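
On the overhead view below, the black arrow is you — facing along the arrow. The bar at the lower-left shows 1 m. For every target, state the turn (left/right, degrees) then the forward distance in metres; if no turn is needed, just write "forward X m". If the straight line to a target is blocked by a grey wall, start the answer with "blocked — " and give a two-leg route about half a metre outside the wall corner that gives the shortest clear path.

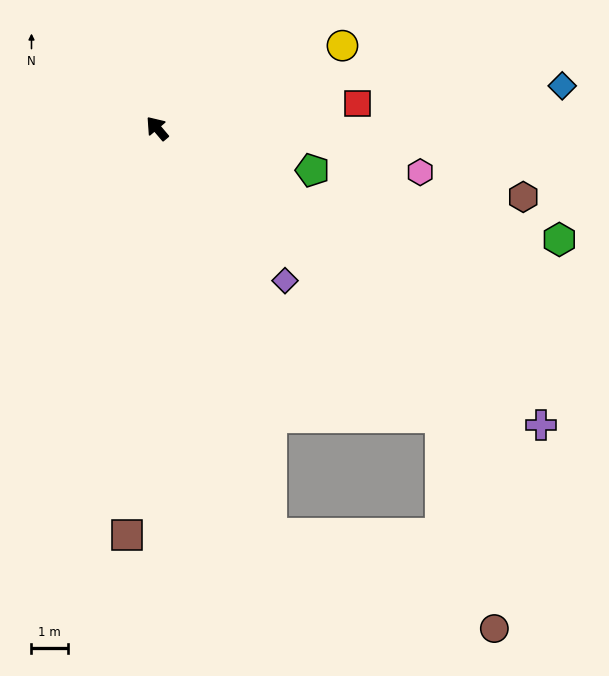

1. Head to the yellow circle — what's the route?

turn right 106°, forward 5.5 m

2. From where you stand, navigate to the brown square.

turn left 135°, forward 11.1 m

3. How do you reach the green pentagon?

turn right 145°, forward 4.4 m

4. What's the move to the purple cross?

turn right 168°, forward 13.2 m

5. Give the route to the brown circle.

blocked — turn left 156°, forward 11.5 m, then turn left 51°, forward 6.6 m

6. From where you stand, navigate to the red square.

turn right 123°, forward 5.5 m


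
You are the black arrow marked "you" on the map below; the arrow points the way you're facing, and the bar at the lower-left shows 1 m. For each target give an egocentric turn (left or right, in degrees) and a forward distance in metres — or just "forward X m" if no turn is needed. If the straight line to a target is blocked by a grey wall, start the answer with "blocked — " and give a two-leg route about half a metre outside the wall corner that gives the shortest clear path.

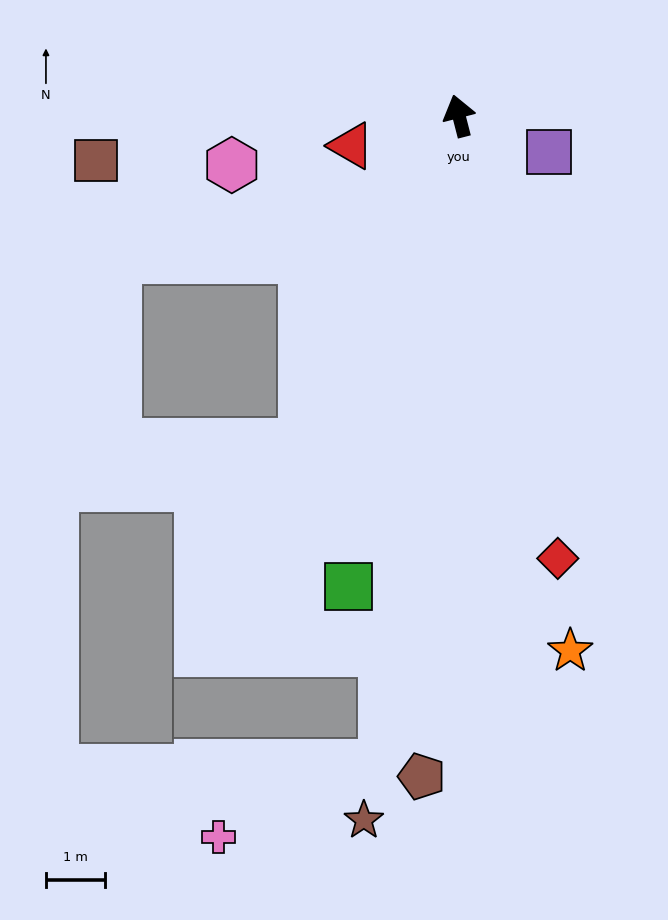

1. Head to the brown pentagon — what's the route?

turn left 162°, forward 11.1 m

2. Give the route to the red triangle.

turn left 91°, forward 1.9 m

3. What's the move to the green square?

turn left 152°, forward 8.1 m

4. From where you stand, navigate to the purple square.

turn right 126°, forward 1.6 m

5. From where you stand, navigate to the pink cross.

blocked — turn left 159°, forward 11.0 m, then turn right 60°, forward 3.0 m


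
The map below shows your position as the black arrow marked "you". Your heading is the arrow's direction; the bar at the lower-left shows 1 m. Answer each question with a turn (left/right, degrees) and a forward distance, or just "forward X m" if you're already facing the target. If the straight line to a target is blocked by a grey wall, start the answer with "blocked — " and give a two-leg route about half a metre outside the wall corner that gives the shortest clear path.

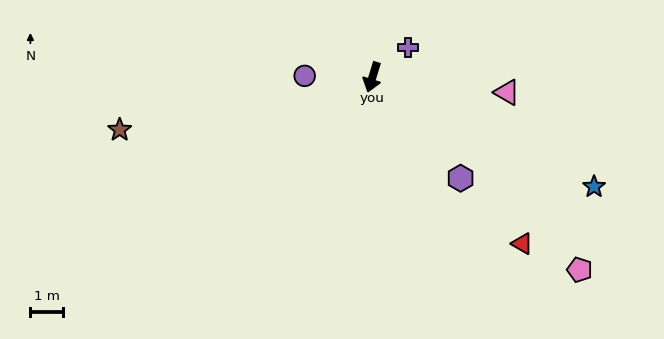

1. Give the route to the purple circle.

turn right 74°, forward 2.1 m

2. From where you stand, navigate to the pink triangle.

turn left 101°, forward 4.1 m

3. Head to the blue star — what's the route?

turn left 81°, forward 7.6 m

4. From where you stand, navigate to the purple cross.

turn left 147°, forward 1.4 m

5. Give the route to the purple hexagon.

turn left 58°, forward 4.1 m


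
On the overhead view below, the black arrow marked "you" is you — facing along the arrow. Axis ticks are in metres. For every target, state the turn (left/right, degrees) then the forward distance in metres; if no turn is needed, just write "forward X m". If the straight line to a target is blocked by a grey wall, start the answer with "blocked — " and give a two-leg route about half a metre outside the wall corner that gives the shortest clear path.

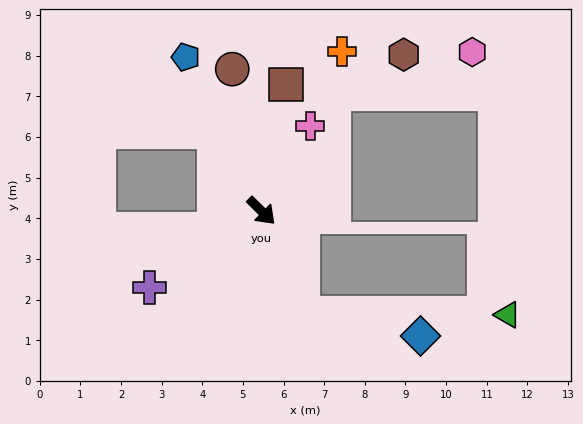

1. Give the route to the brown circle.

turn left 146°, forward 3.6 m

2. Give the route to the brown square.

turn left 124°, forward 3.2 m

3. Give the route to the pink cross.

turn left 105°, forward 2.4 m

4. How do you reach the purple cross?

turn right 101°, forward 3.3 m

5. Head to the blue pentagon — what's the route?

turn left 161°, forward 4.2 m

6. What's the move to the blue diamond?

blocked — turn right 24°, forward 2.7 m, then turn left 58°, forward 3.0 m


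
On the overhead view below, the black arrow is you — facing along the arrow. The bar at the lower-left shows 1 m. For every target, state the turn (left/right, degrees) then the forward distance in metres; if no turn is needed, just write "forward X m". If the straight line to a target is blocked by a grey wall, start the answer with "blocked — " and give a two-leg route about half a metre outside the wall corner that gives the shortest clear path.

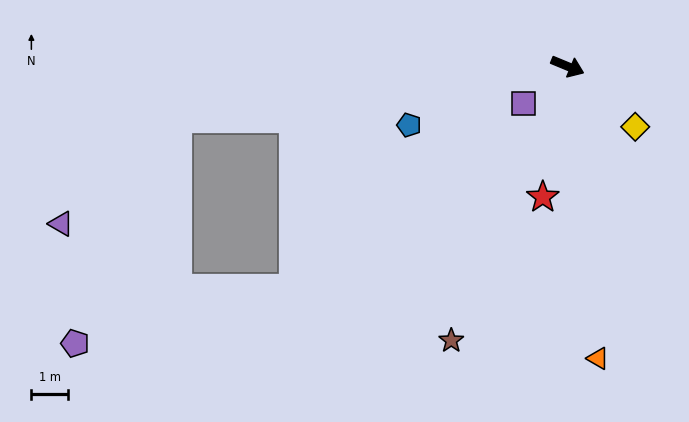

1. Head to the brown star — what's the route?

turn right 91°, forward 8.1 m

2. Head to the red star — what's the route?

turn right 78°, forward 3.6 m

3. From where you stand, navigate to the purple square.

turn right 117°, forward 1.6 m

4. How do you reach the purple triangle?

blocked — turn right 150°, forward 10.7 m, then turn left 35°, forward 4.3 m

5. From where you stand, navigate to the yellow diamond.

turn right 19°, forward 2.5 m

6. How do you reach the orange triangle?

turn right 62°, forward 8.0 m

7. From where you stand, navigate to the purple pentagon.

blocked — turn right 150°, forward 10.7 m, then turn left 58°, forward 6.7 m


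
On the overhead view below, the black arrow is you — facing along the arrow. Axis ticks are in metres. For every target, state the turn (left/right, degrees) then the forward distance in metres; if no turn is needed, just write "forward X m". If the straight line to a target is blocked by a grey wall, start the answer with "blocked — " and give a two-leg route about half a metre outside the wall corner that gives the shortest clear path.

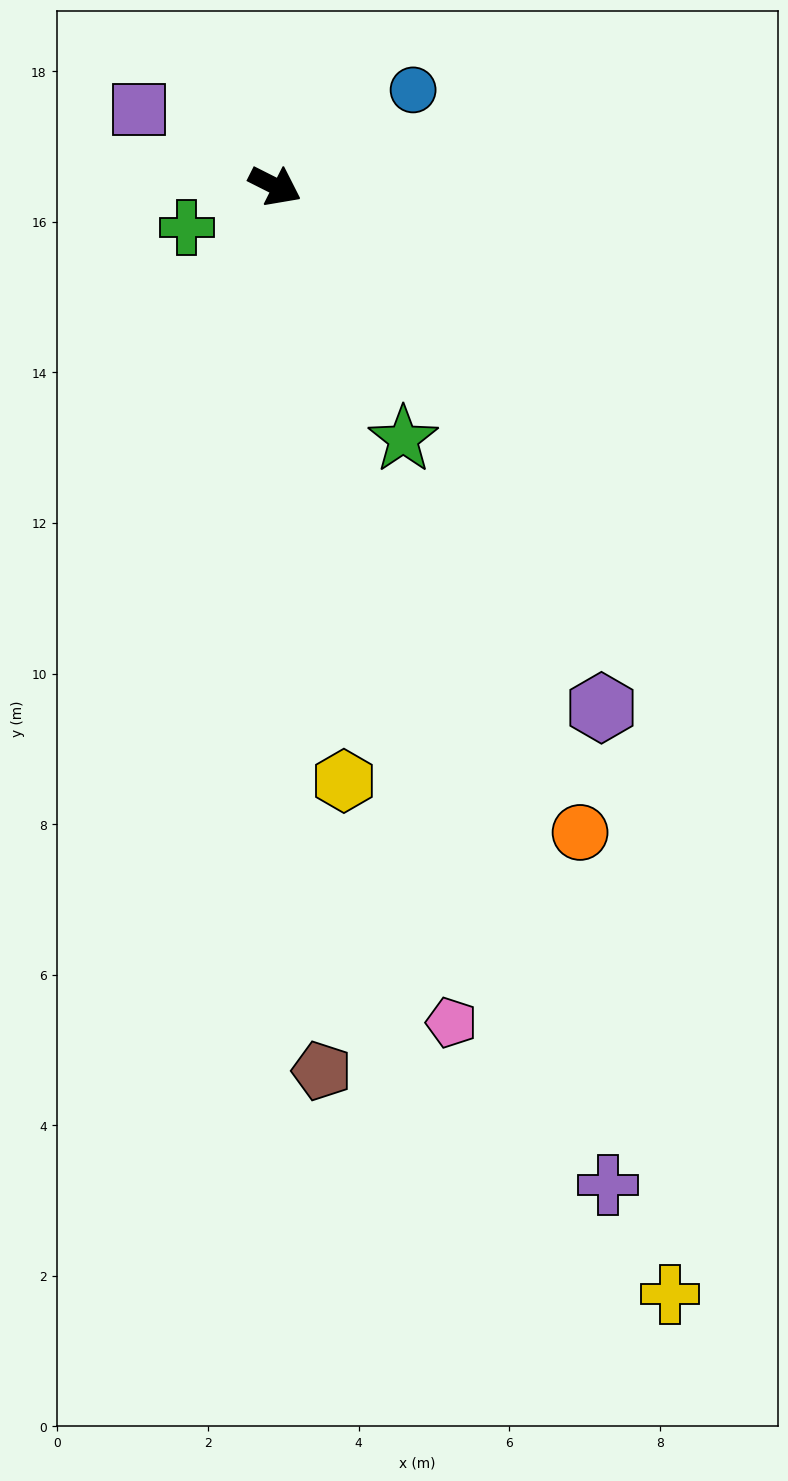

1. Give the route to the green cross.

turn right 128°, forward 1.3 m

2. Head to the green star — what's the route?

turn right 36°, forward 3.8 m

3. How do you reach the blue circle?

turn left 62°, forward 2.2 m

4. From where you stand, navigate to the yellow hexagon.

turn right 57°, forward 8.0 m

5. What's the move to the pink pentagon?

turn right 51°, forward 11.4 m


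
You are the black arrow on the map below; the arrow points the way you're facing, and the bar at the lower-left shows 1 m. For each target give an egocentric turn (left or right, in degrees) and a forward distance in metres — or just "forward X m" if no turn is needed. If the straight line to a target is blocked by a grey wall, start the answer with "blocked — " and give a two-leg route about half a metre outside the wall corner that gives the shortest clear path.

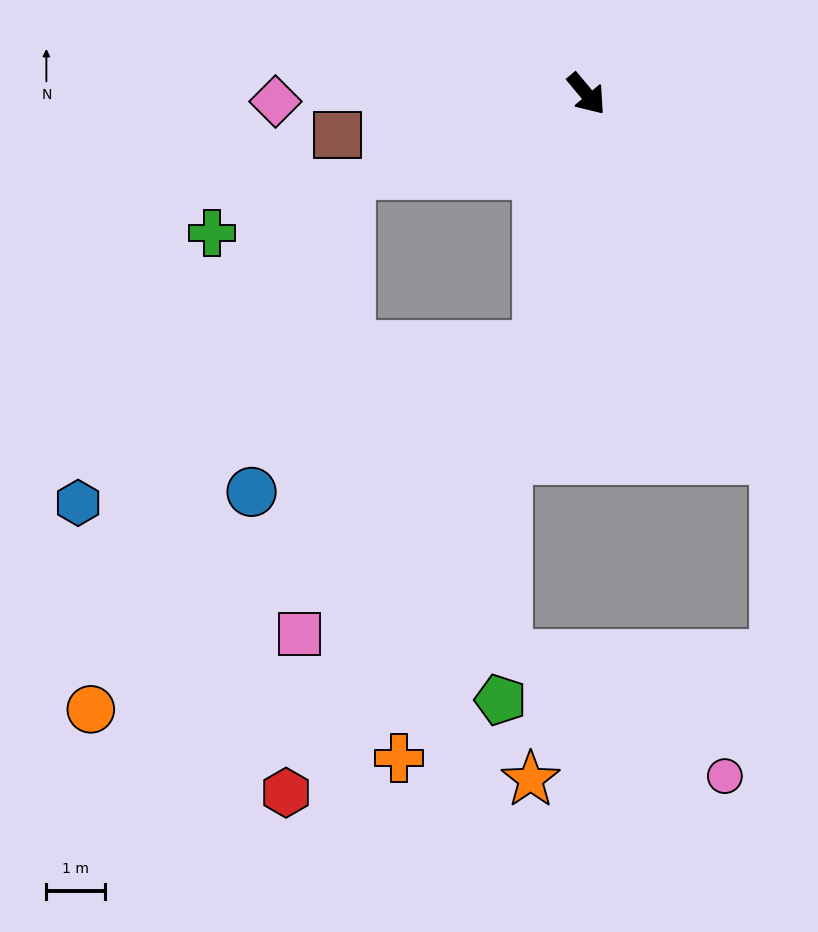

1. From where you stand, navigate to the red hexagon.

blocked — turn right 51°, forward 4.4 m, then turn right 18°, forward 8.7 m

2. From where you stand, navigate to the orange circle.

blocked — turn right 51°, forward 4.4 m, then turn right 40°, forward 9.8 m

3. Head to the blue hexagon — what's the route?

blocked — turn right 51°, forward 4.4 m, then turn right 60°, forward 8.3 m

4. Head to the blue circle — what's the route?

blocked — turn right 51°, forward 4.4 m, then turn right 52°, forward 5.5 m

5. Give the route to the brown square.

turn right 120°, forward 4.3 m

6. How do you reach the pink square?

blocked — turn right 51°, forward 4.4 m, then turn right 28°, forward 6.4 m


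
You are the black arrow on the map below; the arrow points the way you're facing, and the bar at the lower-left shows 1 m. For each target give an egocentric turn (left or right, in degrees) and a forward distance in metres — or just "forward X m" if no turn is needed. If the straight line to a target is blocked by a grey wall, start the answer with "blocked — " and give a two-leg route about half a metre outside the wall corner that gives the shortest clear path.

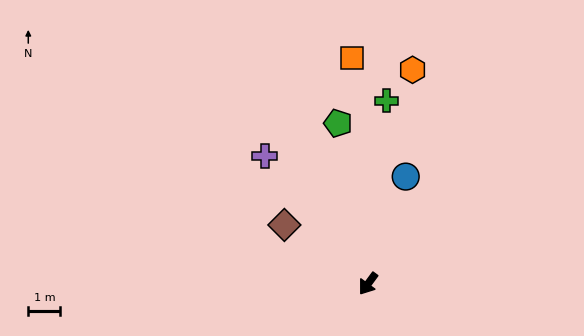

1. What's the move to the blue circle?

turn right 163°, forward 3.5 m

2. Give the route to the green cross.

turn right 149°, forward 5.7 m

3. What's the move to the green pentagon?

turn right 133°, forward 5.1 m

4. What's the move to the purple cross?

turn right 105°, forward 5.1 m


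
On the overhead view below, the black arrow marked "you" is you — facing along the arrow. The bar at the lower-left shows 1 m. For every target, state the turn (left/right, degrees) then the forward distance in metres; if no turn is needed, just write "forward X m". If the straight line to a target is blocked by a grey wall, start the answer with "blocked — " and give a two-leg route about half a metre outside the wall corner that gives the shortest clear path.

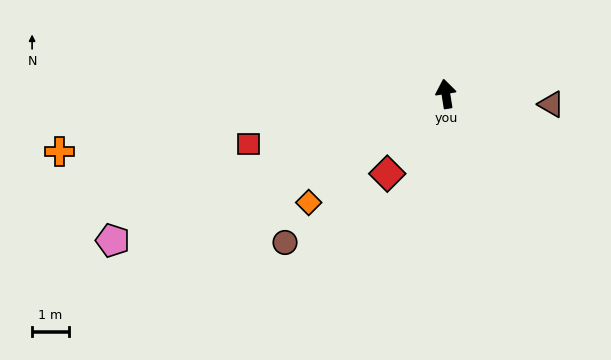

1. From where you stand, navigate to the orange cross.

turn left 90°, forward 10.7 m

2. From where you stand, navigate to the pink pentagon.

turn left 105°, forward 9.9 m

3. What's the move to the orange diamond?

turn left 120°, forward 4.8 m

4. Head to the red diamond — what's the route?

turn left 135°, forward 2.7 m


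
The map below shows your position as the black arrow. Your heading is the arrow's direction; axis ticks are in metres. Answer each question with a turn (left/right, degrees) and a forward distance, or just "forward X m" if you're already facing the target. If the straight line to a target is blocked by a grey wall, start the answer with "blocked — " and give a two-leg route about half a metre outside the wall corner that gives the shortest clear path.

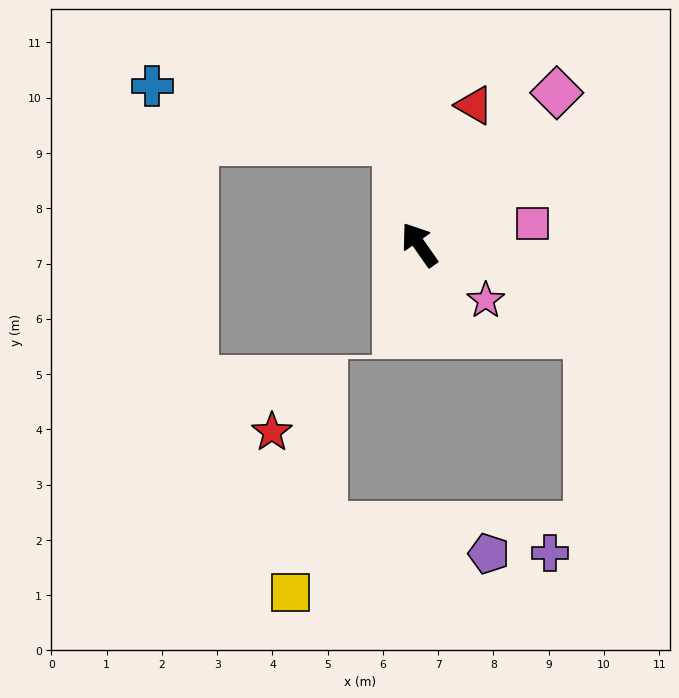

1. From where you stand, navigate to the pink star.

turn right 165°, forward 1.6 m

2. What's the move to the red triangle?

turn right 57°, forward 2.7 m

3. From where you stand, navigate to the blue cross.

blocked — turn right 22°, forward 1.9 m, then turn left 64°, forward 4.5 m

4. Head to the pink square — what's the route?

turn right 114°, forward 2.1 m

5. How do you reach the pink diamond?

turn right 77°, forward 3.7 m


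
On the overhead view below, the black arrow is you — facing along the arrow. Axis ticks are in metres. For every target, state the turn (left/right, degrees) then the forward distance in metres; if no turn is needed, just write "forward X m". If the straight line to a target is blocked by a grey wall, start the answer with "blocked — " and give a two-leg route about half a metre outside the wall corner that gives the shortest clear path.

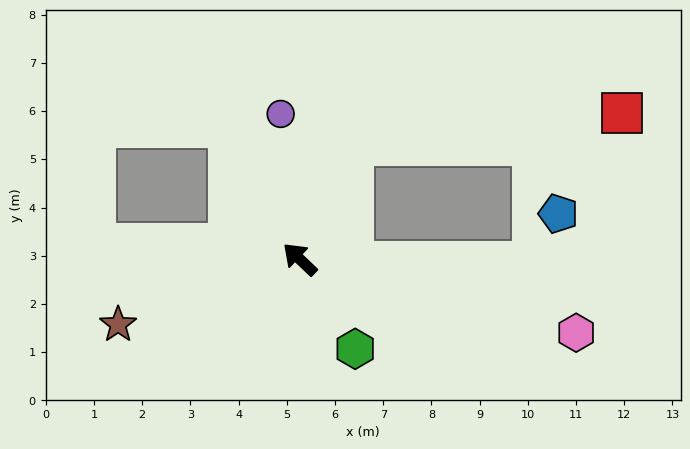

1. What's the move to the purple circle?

turn right 39°, forward 3.0 m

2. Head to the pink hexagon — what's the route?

turn right 151°, forward 5.9 m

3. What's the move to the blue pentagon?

blocked — turn right 137°, forward 4.8 m, then turn left 63°, forward 1.1 m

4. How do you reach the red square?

blocked — turn right 72°, forward 2.6 m, then turn right 57°, forward 5.6 m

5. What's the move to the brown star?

turn left 63°, forward 4.0 m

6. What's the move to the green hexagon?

turn left 165°, forward 2.2 m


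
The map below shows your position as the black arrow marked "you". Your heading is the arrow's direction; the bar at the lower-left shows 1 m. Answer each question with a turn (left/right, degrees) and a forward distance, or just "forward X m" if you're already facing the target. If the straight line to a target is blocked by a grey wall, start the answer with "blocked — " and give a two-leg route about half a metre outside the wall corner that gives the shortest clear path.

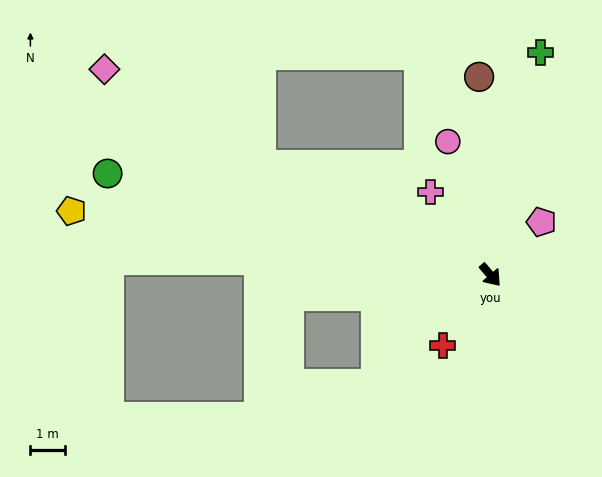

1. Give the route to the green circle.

turn right 145°, forward 11.3 m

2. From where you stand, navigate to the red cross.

turn right 75°, forward 2.4 m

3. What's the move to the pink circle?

turn left 157°, forward 4.0 m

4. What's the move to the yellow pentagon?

turn right 139°, forward 12.1 m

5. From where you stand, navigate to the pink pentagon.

turn left 95°, forward 2.1 m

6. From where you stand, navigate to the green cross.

turn left 127°, forward 6.5 m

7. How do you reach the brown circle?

turn left 143°, forward 5.7 m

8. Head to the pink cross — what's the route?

turn left 175°, forward 2.9 m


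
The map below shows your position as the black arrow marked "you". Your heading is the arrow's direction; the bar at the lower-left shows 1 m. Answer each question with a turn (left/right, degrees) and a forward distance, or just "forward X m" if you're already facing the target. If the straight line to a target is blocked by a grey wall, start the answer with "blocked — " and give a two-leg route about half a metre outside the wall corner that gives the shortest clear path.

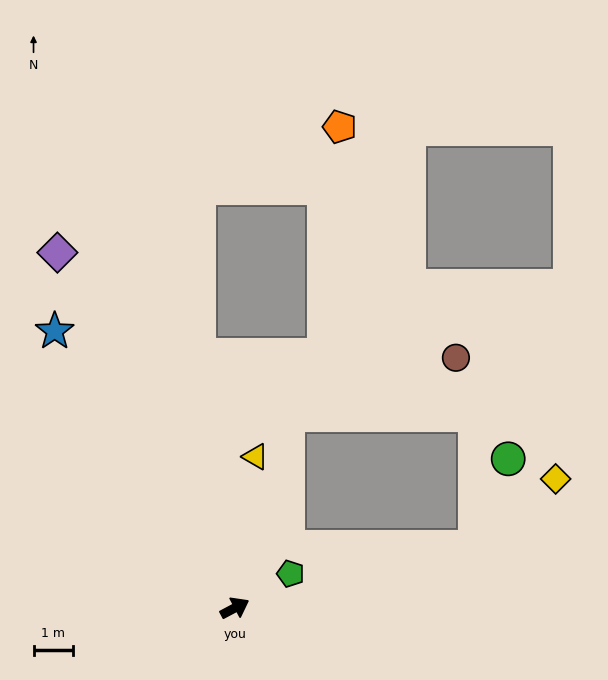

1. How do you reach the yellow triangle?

turn left 54°, forward 3.9 m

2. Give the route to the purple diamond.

turn left 89°, forward 10.1 m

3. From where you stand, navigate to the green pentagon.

turn left 4°, forward 1.7 m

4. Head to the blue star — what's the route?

turn left 95°, forward 8.4 m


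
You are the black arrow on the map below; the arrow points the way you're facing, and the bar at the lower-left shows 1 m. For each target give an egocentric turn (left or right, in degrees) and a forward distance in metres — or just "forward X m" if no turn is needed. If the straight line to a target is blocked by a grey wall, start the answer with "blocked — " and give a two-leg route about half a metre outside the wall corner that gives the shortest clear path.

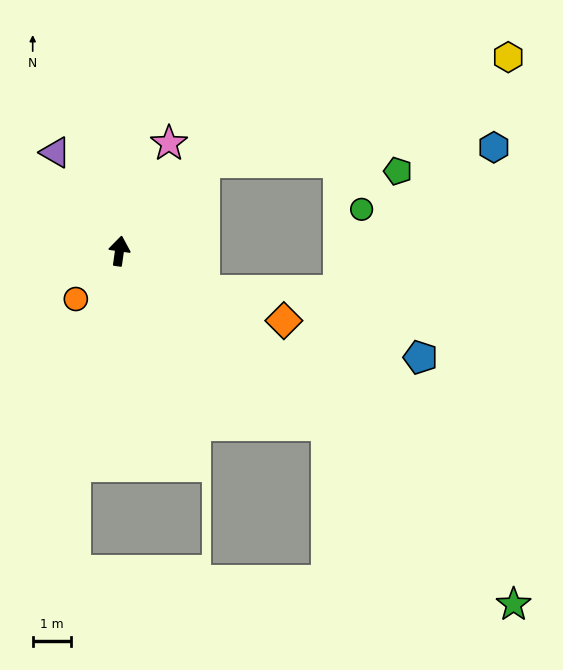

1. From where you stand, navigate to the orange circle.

turn left 146°, forward 1.7 m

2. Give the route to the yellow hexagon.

blocked — turn right 35°, forward 3.2 m, then turn right 28°, forward 8.4 m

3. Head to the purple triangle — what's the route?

turn left 41°, forward 3.1 m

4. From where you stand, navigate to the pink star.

turn right 17°, forward 3.1 m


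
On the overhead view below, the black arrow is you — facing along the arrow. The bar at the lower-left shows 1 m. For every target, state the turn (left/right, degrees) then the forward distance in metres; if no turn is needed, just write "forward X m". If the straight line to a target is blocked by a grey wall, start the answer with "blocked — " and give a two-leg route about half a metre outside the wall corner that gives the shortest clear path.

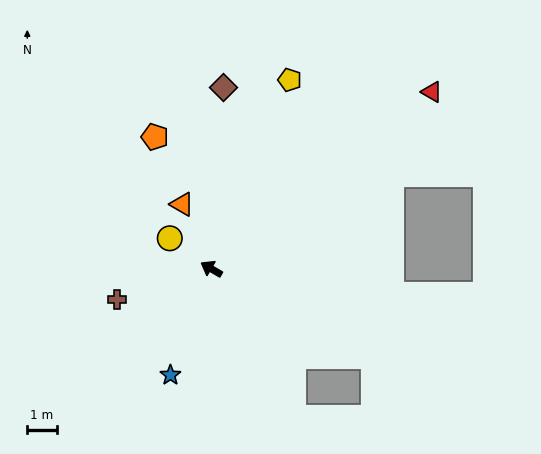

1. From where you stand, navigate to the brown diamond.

turn right 64°, forward 6.2 m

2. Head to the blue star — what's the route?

turn left 99°, forward 3.9 m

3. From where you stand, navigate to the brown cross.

turn left 48°, forward 3.4 m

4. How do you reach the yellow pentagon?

turn right 82°, forward 6.9 m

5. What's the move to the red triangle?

turn right 111°, forward 9.6 m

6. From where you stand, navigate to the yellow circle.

turn right 6°, forward 1.7 m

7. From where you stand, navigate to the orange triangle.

turn right 35°, forward 2.4 m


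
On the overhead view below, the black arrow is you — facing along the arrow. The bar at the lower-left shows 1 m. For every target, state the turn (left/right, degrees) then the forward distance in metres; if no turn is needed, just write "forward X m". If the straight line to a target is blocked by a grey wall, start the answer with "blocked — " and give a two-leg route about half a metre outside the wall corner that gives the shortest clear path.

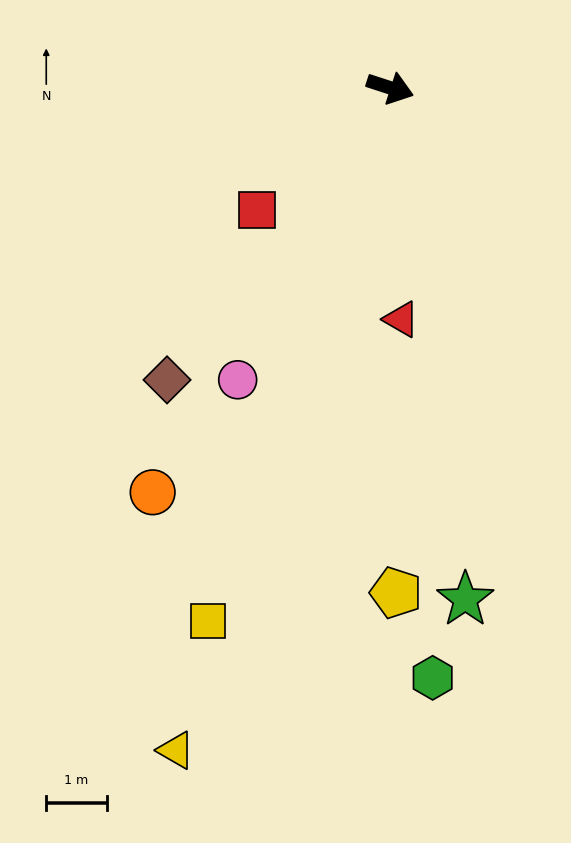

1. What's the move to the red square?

turn right 119°, forward 3.0 m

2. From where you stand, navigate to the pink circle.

turn right 100°, forward 5.5 m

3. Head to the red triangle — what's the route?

turn right 69°, forward 3.8 m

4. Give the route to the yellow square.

turn right 91°, forward 9.4 m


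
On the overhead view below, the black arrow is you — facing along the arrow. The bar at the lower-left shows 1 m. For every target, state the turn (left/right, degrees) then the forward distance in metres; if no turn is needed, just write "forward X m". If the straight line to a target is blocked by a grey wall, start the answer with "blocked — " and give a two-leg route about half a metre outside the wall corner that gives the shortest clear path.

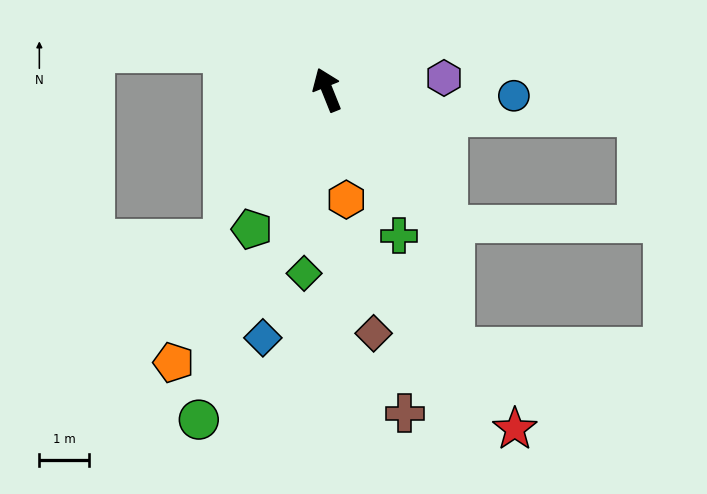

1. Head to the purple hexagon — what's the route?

turn right 106°, forward 2.4 m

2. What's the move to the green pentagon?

turn left 130°, forward 3.2 m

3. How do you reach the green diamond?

turn left 151°, forward 3.7 m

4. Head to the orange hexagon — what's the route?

turn left 168°, forward 2.2 m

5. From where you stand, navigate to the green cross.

turn right 176°, forward 3.3 m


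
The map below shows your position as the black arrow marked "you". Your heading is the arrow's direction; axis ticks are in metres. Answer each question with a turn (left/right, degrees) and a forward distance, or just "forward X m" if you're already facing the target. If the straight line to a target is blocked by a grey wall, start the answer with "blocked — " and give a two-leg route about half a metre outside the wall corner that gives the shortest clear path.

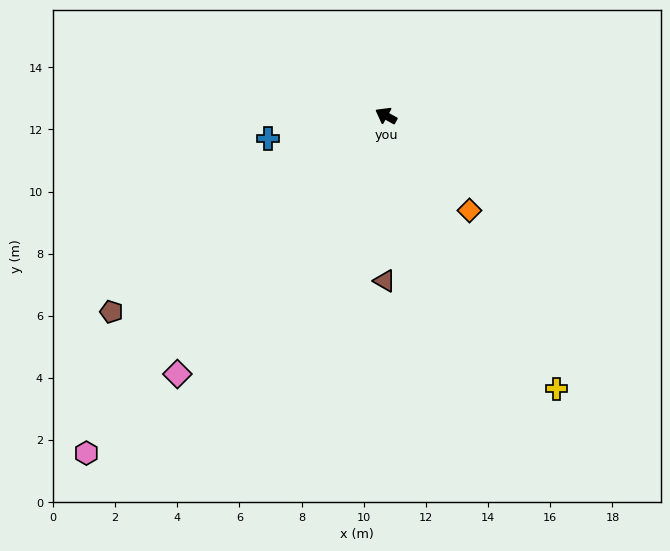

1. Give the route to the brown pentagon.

turn left 65°, forward 10.9 m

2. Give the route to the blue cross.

turn left 40°, forward 3.9 m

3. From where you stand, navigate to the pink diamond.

turn left 80°, forward 10.7 m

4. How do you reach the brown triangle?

turn left 119°, forward 5.3 m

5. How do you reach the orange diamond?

turn left 160°, forward 4.1 m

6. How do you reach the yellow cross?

turn left 151°, forward 10.4 m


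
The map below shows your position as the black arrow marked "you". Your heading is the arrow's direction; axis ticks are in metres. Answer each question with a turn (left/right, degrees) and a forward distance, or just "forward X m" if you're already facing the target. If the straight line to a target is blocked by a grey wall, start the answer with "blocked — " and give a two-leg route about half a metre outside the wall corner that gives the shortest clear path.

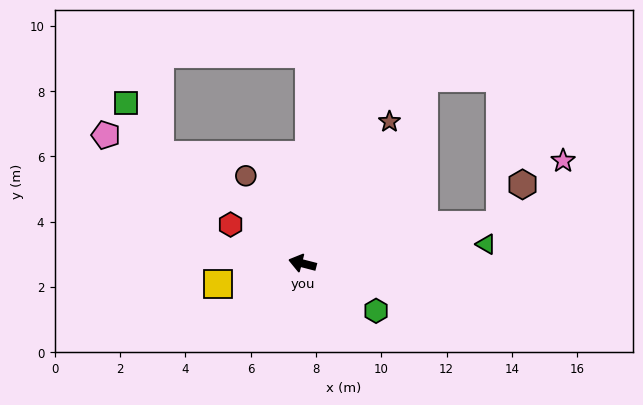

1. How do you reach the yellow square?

turn left 28°, forward 2.7 m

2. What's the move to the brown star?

turn right 107°, forward 5.1 m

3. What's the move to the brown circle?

turn right 43°, forward 3.2 m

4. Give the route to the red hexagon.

turn right 14°, forward 2.5 m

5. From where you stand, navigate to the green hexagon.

turn left 162°, forward 2.7 m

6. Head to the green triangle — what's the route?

turn right 160°, forward 5.7 m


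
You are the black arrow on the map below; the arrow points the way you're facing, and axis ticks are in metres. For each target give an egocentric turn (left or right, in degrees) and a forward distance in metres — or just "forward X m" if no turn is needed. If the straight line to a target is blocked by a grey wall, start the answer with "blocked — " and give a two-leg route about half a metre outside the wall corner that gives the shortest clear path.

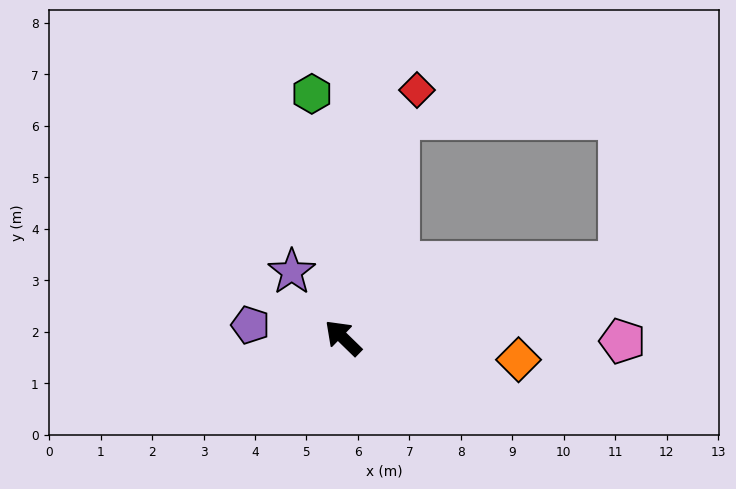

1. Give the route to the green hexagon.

turn right 38°, forward 4.8 m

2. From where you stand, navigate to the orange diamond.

turn right 143°, forward 3.4 m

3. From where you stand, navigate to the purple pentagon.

turn left 36°, forward 1.8 m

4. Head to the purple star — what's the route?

turn right 8°, forward 1.6 m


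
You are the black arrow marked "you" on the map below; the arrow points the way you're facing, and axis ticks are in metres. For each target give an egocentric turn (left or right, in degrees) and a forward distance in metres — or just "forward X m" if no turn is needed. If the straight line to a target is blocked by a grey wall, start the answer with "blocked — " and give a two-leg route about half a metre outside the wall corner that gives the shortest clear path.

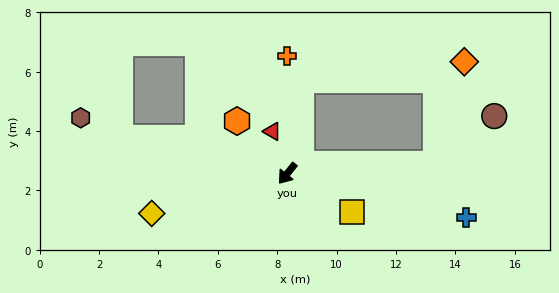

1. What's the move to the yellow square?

turn left 98°, forward 2.5 m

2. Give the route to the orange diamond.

blocked — turn left 133°, forward 5.0 m, then turn left 70°, forward 3.5 m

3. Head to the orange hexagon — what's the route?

turn right 97°, forward 2.4 m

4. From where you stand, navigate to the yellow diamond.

turn right 35°, forward 4.8 m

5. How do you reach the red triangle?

turn right 121°, forward 1.5 m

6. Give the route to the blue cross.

turn left 115°, forward 6.2 m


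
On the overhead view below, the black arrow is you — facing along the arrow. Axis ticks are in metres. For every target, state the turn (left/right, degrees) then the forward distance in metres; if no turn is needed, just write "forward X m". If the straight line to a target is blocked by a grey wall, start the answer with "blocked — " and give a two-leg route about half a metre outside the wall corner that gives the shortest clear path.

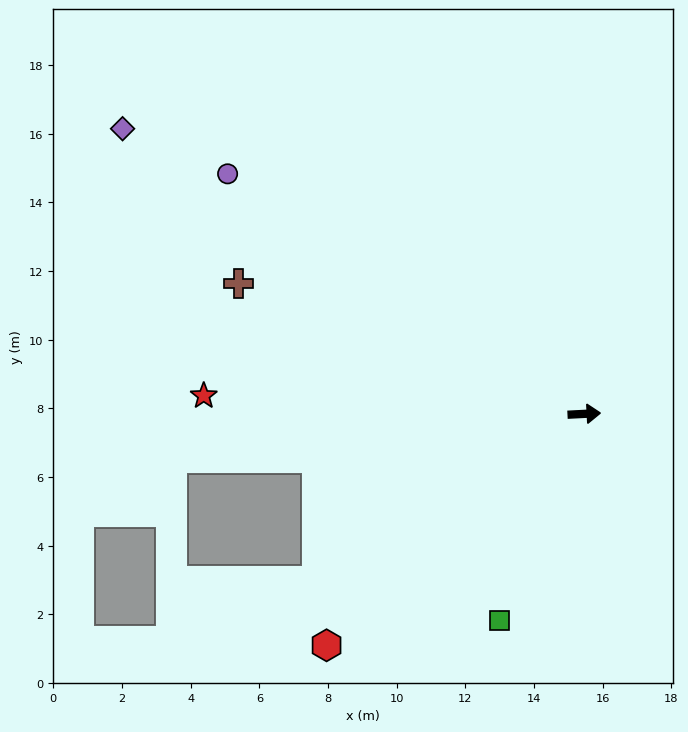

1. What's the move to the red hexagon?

turn right 141°, forward 10.1 m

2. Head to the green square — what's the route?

turn right 115°, forward 6.5 m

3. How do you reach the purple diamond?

turn left 145°, forward 15.8 m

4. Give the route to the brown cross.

turn left 156°, forward 10.8 m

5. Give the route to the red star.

turn left 174°, forward 11.1 m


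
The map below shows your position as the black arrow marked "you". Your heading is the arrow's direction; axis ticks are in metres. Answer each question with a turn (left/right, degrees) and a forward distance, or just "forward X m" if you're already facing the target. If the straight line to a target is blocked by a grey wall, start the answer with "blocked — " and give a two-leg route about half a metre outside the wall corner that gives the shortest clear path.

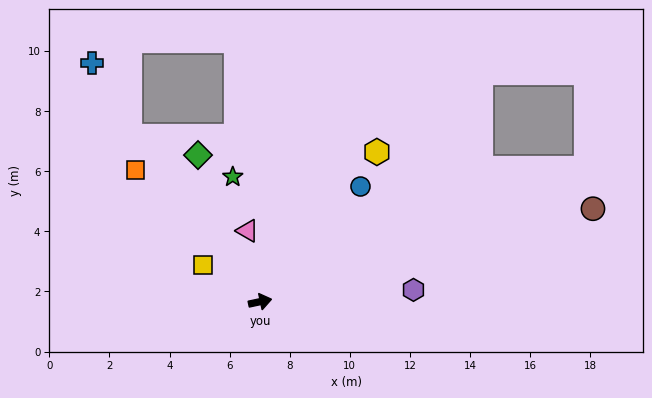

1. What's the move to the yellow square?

turn left 135°, forward 2.3 m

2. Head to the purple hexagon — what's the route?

turn right 8°, forward 5.1 m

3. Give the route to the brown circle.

turn left 3°, forward 11.5 m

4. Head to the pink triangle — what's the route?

turn left 88°, forward 2.4 m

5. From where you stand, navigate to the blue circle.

turn left 37°, forward 5.1 m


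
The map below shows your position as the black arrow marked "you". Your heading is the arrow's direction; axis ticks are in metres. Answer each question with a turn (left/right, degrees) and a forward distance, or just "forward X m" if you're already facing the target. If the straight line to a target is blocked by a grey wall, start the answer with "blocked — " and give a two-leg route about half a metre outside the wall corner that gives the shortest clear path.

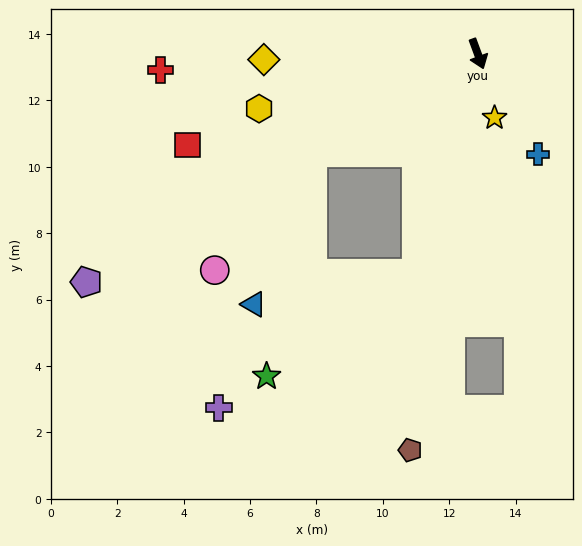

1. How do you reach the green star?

blocked — turn right 36°, forward 6.9 m, then turn right 39°, forward 5.5 m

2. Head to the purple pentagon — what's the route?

turn right 80°, forward 13.6 m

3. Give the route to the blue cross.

turn left 11°, forward 3.5 m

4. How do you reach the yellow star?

turn right 6°, forward 2.0 m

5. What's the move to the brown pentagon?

turn right 30°, forward 12.1 m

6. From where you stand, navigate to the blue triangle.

blocked — turn right 79°, forward 5.8 m, then turn left 37°, forward 4.9 m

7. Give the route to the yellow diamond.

turn right 109°, forward 6.4 m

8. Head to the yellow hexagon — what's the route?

turn right 96°, forward 6.8 m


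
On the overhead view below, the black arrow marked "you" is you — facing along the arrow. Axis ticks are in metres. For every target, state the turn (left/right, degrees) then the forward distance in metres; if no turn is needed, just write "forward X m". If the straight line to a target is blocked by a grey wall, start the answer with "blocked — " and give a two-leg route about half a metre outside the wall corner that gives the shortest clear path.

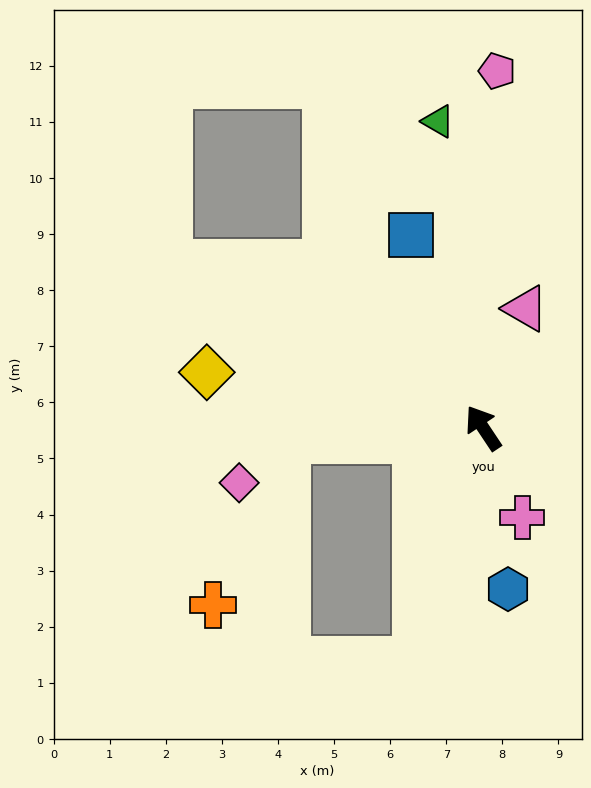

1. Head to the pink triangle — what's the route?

turn right 53°, forward 2.3 m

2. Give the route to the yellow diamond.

turn left 45°, forward 5.0 m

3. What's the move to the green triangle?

turn right 25°, forward 5.5 m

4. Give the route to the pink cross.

turn left 170°, forward 1.7 m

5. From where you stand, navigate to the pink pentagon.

turn right 36°, forward 6.4 m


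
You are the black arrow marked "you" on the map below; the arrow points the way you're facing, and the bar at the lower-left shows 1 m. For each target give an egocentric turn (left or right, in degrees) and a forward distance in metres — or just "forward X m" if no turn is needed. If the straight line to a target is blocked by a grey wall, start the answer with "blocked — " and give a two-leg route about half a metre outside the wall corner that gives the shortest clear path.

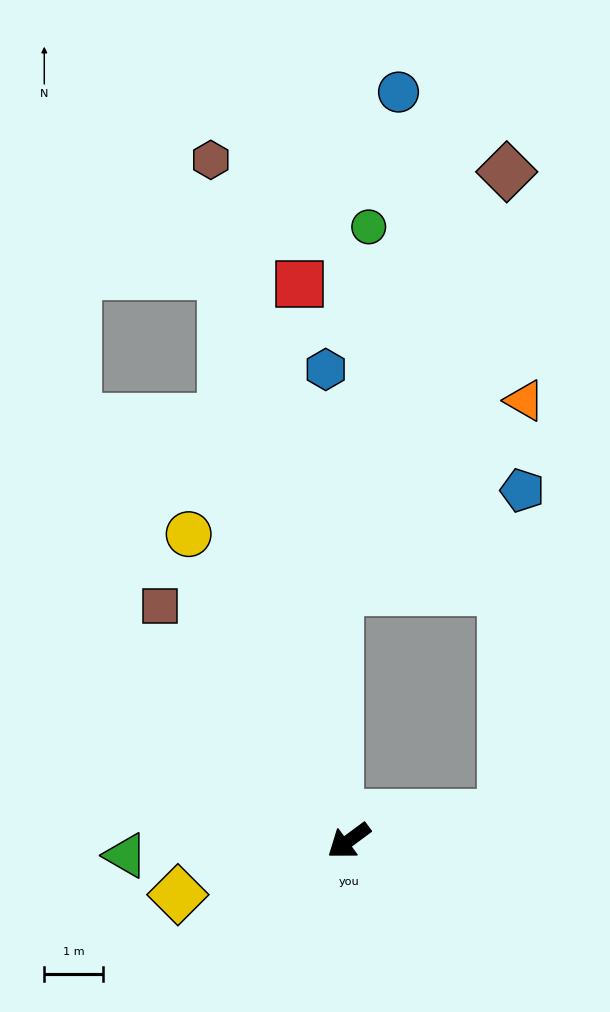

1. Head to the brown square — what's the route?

turn right 88°, forward 5.1 m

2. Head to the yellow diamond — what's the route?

turn right 19°, forward 3.1 m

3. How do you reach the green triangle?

turn right 33°, forward 3.8 m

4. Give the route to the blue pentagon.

blocked — turn left 153°, forward 2.7 m, then turn left 77°, forward 5.5 m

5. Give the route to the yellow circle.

turn right 99°, forward 5.9 m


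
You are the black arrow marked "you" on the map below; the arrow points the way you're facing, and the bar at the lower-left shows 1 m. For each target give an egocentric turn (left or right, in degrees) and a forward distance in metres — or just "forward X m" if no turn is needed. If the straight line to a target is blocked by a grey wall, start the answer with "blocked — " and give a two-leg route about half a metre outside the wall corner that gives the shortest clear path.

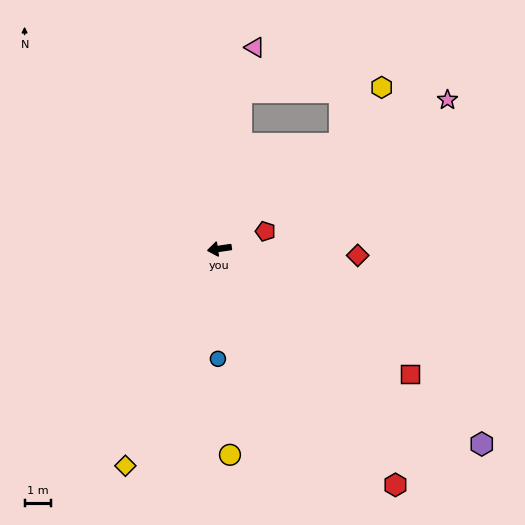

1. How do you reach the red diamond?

turn left 169°, forward 5.3 m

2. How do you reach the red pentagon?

turn right 168°, forward 1.9 m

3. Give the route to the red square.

turn left 138°, forward 8.8 m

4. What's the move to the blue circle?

turn left 81°, forward 4.2 m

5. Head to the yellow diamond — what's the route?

turn left 58°, forward 9.1 m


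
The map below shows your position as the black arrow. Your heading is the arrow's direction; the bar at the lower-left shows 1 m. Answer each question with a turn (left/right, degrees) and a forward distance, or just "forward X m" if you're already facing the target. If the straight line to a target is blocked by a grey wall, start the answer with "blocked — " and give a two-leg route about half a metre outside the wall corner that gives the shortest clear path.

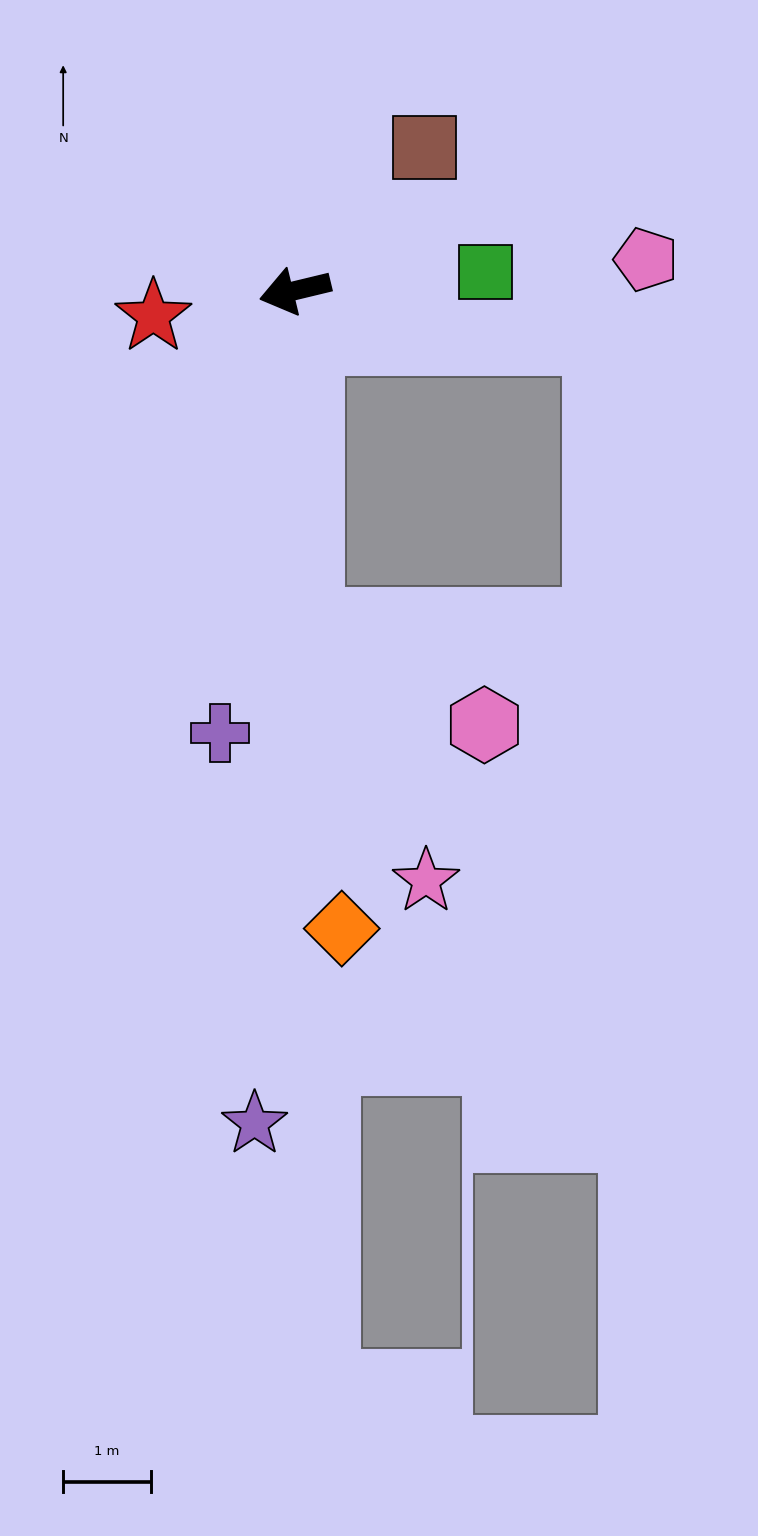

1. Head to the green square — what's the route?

turn left 172°, forward 2.2 m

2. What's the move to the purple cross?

turn left 67°, forward 5.1 m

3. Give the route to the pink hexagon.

blocked — turn left 78°, forward 3.8 m, then turn left 59°, forward 2.3 m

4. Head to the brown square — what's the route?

turn right 146°, forward 2.2 m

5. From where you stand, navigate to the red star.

turn right 3°, forward 1.6 m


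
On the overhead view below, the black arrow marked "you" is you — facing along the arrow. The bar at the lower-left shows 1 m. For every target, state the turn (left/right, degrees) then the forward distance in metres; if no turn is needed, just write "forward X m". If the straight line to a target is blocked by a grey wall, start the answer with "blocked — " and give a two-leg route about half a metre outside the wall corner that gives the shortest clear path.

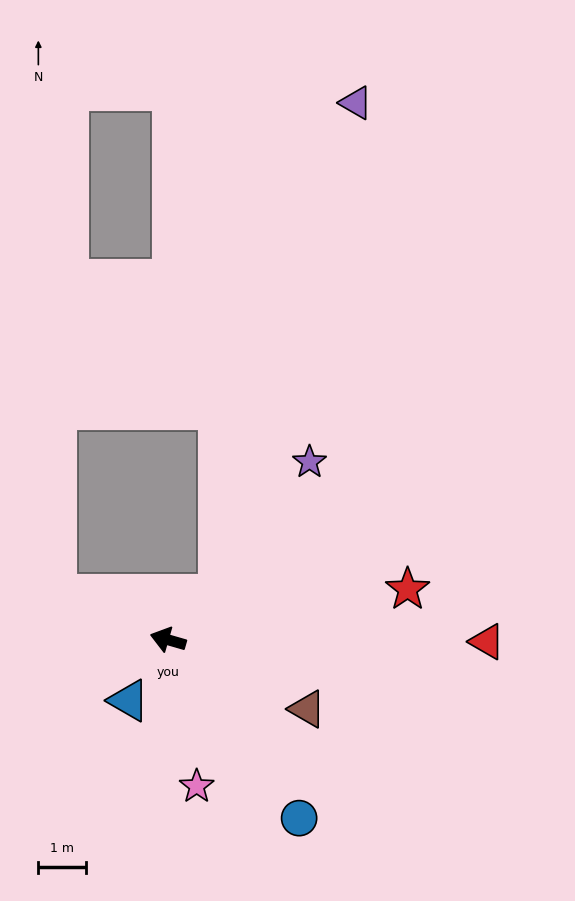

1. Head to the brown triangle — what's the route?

turn left 170°, forward 3.3 m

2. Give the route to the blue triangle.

turn left 73°, forward 1.5 m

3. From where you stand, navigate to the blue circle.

turn left 142°, forward 4.7 m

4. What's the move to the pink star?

turn left 117°, forward 3.2 m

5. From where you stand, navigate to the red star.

turn right 152°, forward 5.2 m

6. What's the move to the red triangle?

turn right 164°, forward 6.7 m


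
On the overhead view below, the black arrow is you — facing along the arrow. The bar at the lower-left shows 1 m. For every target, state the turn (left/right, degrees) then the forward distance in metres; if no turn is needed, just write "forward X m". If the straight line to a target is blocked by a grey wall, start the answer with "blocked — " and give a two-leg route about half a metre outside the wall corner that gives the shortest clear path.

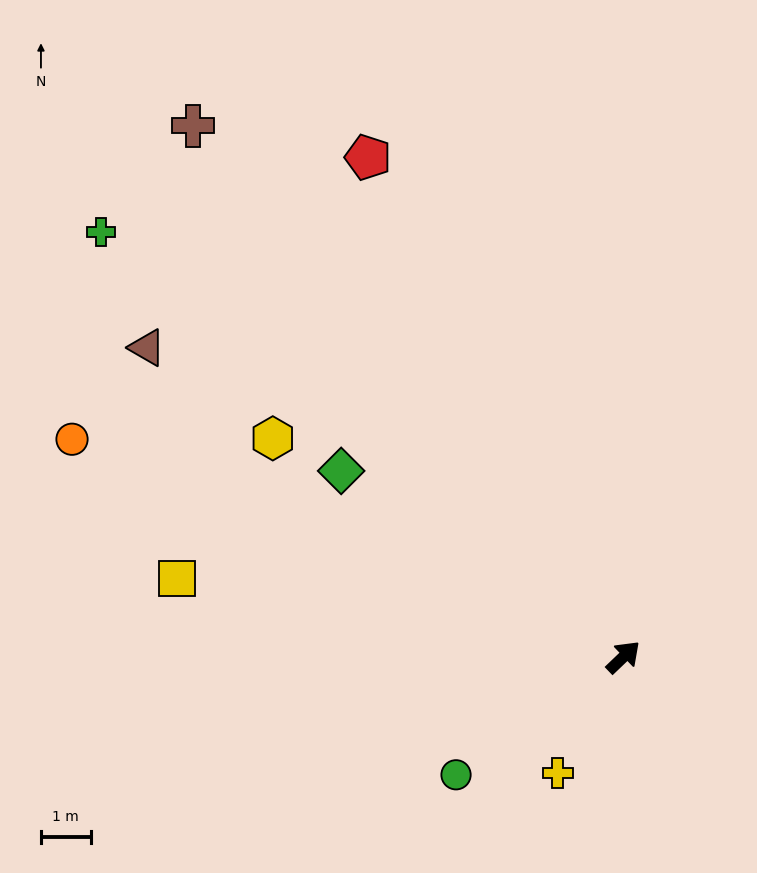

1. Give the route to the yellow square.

turn left 126°, forward 9.1 m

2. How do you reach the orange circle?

turn left 115°, forward 11.9 m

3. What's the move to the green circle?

turn left 171°, forward 4.1 m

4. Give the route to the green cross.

turn left 97°, forward 13.5 m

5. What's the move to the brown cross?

turn left 85°, forward 13.7 m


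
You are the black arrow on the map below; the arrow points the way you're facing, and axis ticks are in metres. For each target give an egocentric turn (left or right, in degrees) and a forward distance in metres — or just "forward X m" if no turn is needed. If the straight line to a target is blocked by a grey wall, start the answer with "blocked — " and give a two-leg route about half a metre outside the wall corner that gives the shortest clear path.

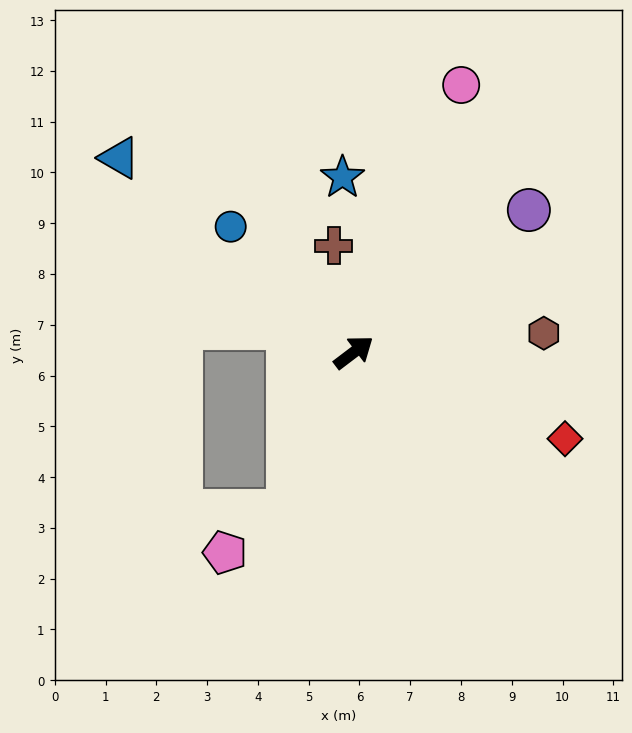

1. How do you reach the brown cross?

turn left 63°, forward 2.1 m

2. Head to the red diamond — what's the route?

turn right 59°, forward 4.5 m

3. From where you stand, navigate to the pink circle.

turn left 31°, forward 5.7 m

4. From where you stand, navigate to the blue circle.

turn left 97°, forward 3.5 m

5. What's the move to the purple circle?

forward 4.4 m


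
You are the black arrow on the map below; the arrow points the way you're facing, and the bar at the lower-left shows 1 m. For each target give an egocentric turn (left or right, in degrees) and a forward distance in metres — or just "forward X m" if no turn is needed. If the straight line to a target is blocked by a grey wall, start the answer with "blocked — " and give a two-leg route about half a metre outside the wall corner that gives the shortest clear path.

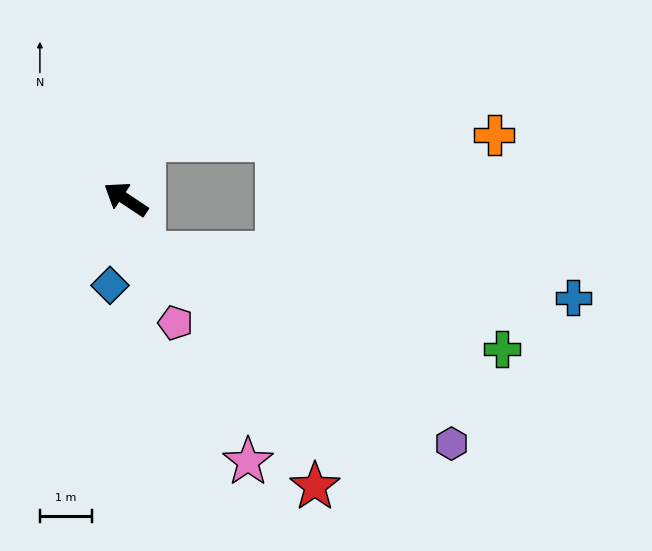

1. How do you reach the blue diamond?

turn left 113°, forward 1.7 m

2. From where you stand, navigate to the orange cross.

blocked — turn right 73°, forward 1.2 m, then turn right 73°, forward 6.8 m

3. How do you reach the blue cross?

blocked — turn left 142°, forward 1.1 m, then turn left 66°, forward 8.4 m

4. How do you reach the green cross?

blocked — turn left 142°, forward 1.1 m, then turn left 57°, forward 7.2 m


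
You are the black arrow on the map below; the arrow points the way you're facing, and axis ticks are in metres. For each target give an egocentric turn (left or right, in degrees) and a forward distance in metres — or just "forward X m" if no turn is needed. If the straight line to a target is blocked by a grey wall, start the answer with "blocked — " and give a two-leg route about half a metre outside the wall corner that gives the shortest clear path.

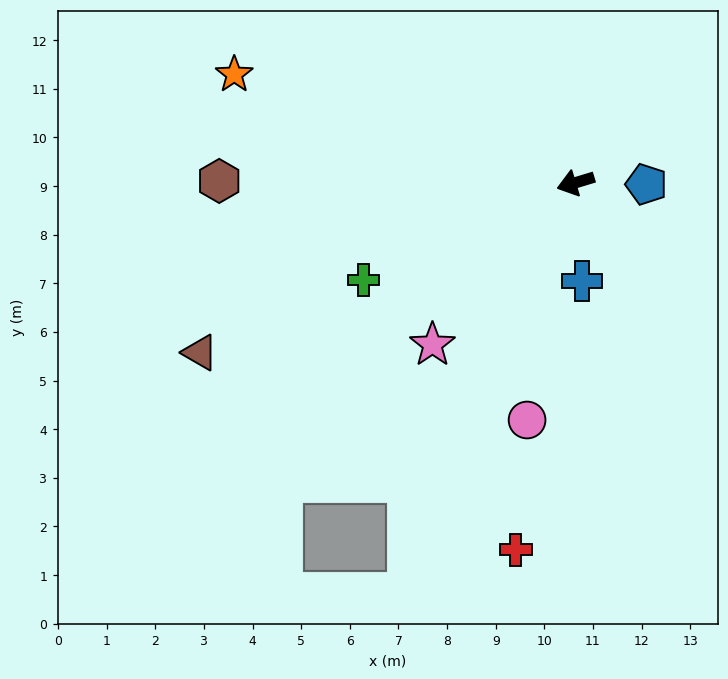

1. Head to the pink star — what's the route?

turn left 32°, forward 4.4 m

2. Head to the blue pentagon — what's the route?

turn left 162°, forward 1.5 m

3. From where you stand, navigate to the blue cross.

turn left 77°, forward 2.0 m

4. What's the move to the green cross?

turn left 8°, forward 4.8 m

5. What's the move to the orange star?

turn right 34°, forward 7.4 m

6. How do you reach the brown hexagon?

turn right 17°, forward 7.3 m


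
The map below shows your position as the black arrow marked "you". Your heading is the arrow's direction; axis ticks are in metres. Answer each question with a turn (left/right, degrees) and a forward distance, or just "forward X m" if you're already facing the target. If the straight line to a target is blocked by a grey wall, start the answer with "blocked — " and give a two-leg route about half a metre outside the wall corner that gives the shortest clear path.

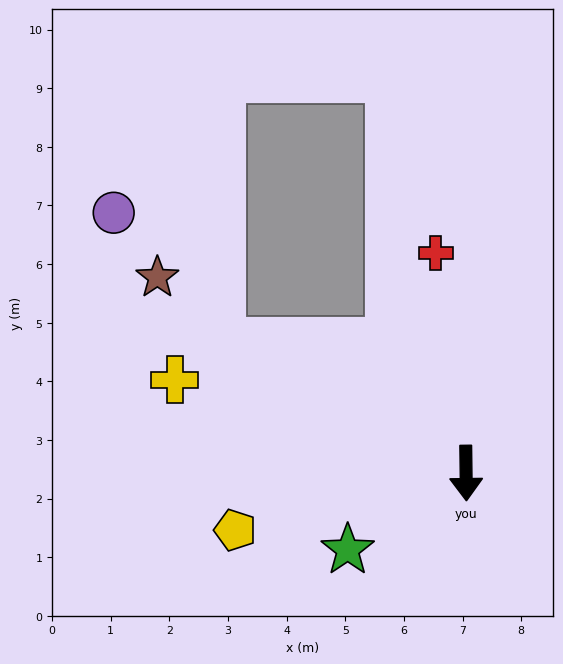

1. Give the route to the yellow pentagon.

turn right 77°, forward 4.1 m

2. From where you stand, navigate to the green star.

turn right 58°, forward 2.4 m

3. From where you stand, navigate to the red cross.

turn right 173°, forward 3.8 m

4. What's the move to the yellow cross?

turn right 109°, forward 5.2 m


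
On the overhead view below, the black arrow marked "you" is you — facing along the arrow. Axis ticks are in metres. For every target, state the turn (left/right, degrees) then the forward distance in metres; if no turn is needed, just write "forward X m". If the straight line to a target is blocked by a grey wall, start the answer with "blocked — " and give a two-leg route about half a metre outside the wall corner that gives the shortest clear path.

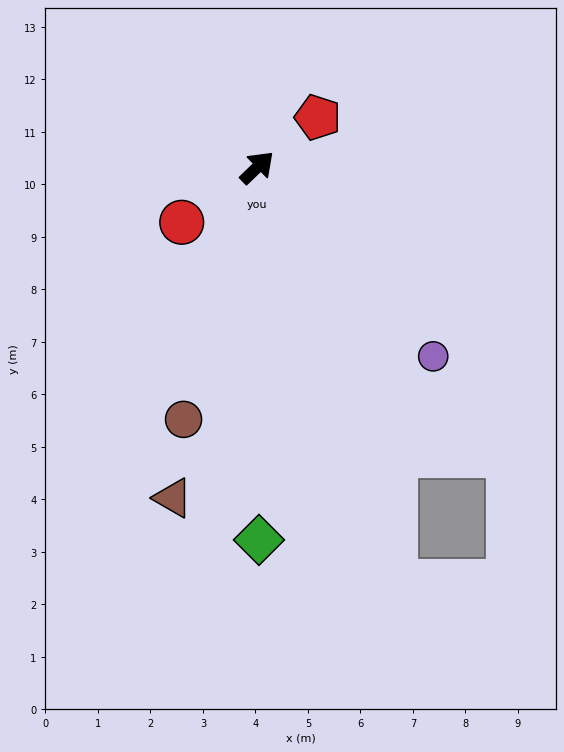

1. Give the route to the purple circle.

turn right 91°, forward 4.9 m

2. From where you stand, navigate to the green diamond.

turn right 134°, forward 7.1 m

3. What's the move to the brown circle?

turn right 150°, forward 5.0 m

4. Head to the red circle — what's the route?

turn left 172°, forward 1.8 m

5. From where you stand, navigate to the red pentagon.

turn right 4°, forward 1.5 m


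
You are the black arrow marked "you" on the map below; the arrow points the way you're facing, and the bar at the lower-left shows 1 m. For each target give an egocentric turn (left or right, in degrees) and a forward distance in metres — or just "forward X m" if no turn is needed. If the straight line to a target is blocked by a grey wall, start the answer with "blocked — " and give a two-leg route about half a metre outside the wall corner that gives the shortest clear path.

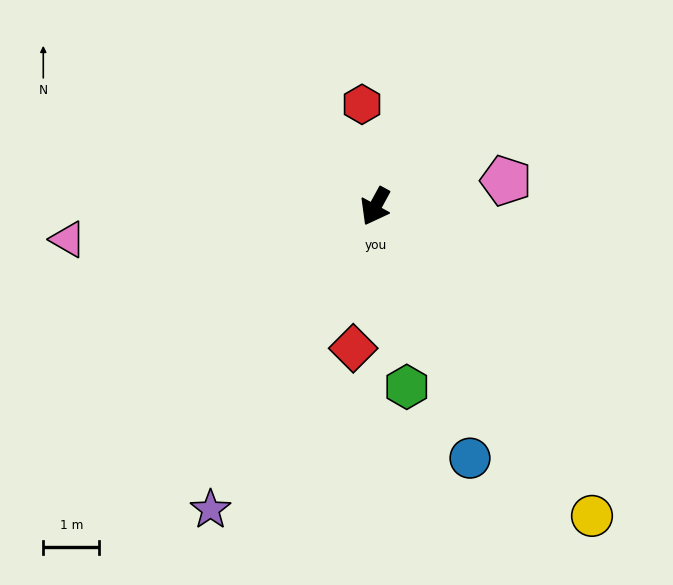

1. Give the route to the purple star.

forward 6.2 m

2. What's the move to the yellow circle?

turn left 64°, forward 6.8 m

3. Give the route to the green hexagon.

turn left 39°, forward 3.3 m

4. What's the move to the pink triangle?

turn right 55°, forward 5.5 m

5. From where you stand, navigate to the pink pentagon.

turn left 130°, forward 2.4 m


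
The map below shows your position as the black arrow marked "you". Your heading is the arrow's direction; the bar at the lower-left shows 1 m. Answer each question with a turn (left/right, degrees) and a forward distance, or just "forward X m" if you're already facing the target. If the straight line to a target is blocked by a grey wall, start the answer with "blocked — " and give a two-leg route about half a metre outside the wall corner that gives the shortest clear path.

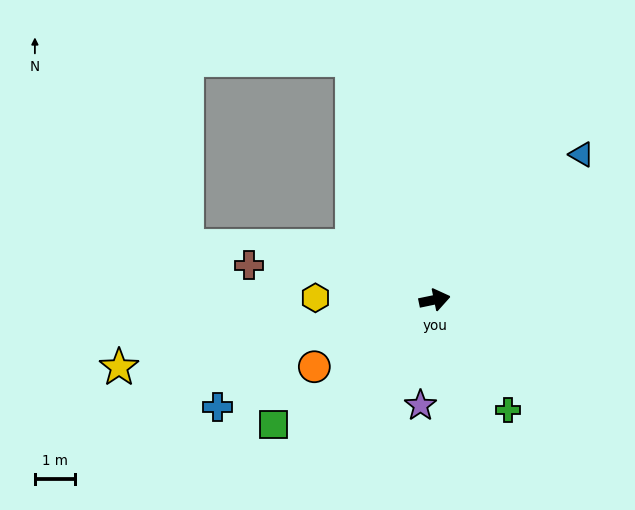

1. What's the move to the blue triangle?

turn left 33°, forward 5.2 m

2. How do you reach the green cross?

turn right 68°, forward 3.3 m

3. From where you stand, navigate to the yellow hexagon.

turn left 167°, forward 3.0 m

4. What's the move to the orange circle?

turn right 163°, forward 3.4 m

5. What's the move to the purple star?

turn right 109°, forward 2.7 m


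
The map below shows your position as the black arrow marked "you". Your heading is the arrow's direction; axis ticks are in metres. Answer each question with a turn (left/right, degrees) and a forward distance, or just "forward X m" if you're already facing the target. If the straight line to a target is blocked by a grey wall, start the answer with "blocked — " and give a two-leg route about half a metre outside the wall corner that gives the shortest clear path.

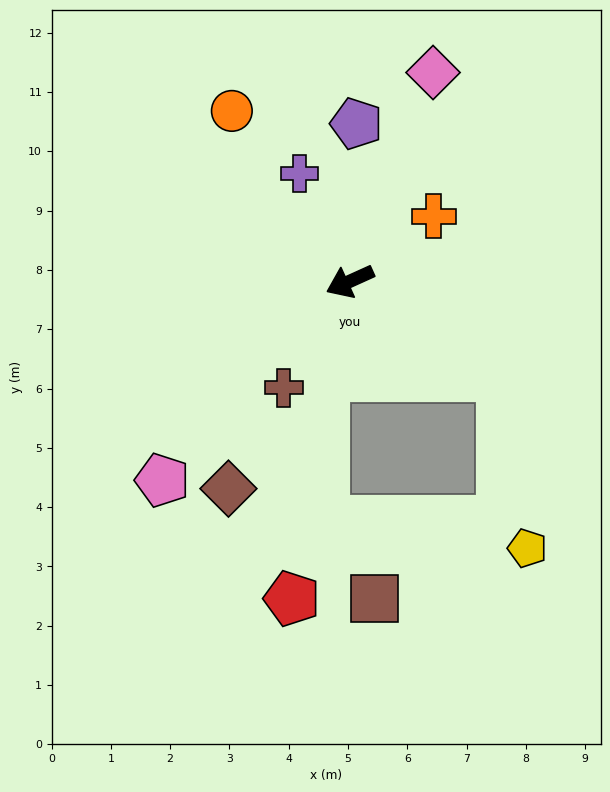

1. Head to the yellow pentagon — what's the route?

blocked — turn left 124°, forward 3.0 m, then turn right 50°, forward 2.9 m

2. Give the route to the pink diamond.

turn right 136°, forward 3.8 m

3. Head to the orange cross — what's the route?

turn right 167°, forward 1.8 m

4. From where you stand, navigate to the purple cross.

turn right 89°, forward 2.0 m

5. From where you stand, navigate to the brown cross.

turn left 34°, forward 2.1 m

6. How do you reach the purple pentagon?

turn right 117°, forward 2.7 m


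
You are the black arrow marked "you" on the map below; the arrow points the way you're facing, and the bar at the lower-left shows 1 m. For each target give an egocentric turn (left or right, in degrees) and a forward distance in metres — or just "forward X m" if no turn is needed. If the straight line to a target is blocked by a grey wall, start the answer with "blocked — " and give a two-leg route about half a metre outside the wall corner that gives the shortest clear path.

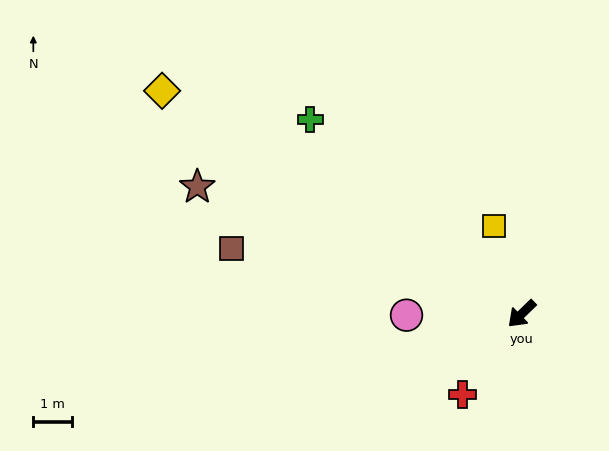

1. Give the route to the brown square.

turn right 57°, forward 7.8 m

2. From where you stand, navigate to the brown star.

turn right 65°, forward 9.1 m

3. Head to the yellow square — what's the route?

turn right 116°, forward 2.4 m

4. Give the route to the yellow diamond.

turn right 76°, forward 11.1 m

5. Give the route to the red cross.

turn left 10°, forward 2.6 m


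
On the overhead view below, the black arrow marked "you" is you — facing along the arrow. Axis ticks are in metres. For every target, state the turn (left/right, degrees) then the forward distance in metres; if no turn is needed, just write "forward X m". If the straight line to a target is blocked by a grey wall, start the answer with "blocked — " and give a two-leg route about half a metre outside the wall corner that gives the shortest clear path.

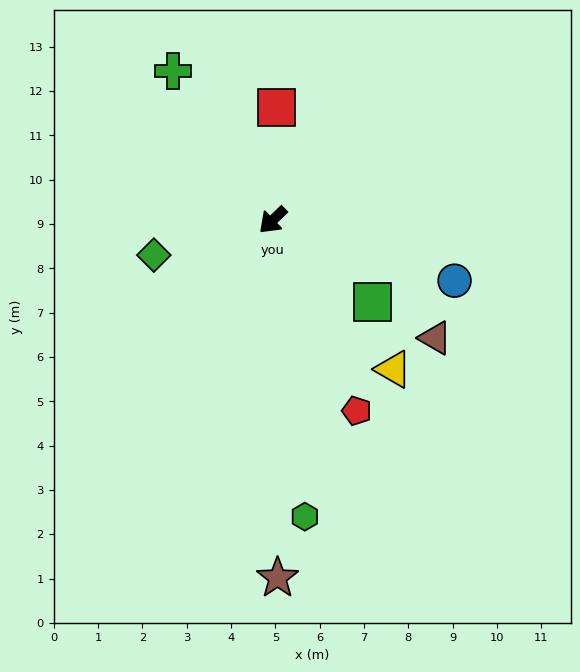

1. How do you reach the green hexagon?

turn left 52°, forward 6.7 m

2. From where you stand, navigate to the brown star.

turn left 47°, forward 8.1 m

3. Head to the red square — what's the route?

turn right 136°, forward 2.5 m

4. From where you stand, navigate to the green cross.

turn right 100°, forward 4.0 m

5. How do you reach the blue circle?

turn left 118°, forward 4.3 m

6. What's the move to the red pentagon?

turn left 70°, forward 4.7 m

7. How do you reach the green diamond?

turn right 28°, forward 2.8 m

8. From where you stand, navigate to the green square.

turn left 97°, forward 2.9 m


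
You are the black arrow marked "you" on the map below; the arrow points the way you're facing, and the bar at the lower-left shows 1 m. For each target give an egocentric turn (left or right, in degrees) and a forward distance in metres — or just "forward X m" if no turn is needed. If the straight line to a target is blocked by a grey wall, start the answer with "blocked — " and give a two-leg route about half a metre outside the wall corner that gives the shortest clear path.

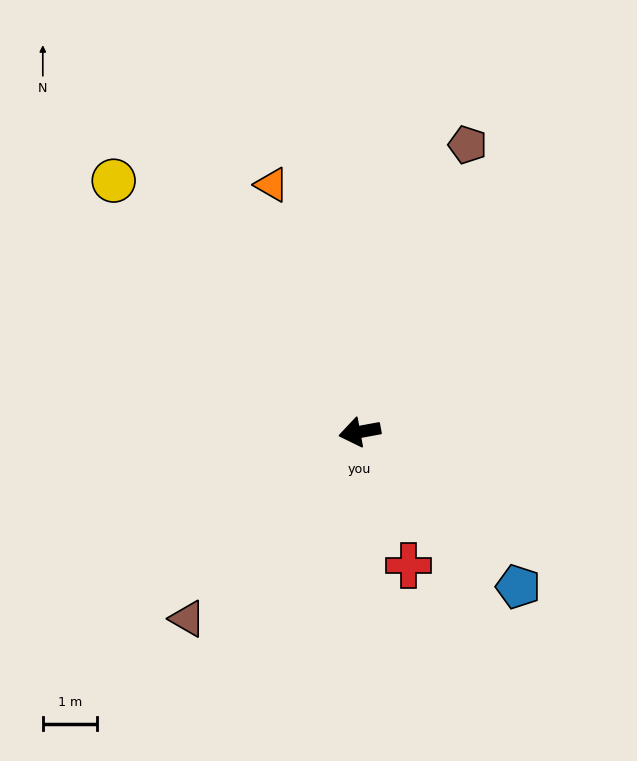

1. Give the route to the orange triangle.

turn right 81°, forward 4.8 m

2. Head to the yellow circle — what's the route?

turn right 56°, forward 6.4 m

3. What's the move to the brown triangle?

turn left 37°, forward 4.7 m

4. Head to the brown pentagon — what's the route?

turn right 121°, forward 5.6 m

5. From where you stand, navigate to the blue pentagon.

turn left 125°, forward 4.1 m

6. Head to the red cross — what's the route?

turn left 100°, forward 2.6 m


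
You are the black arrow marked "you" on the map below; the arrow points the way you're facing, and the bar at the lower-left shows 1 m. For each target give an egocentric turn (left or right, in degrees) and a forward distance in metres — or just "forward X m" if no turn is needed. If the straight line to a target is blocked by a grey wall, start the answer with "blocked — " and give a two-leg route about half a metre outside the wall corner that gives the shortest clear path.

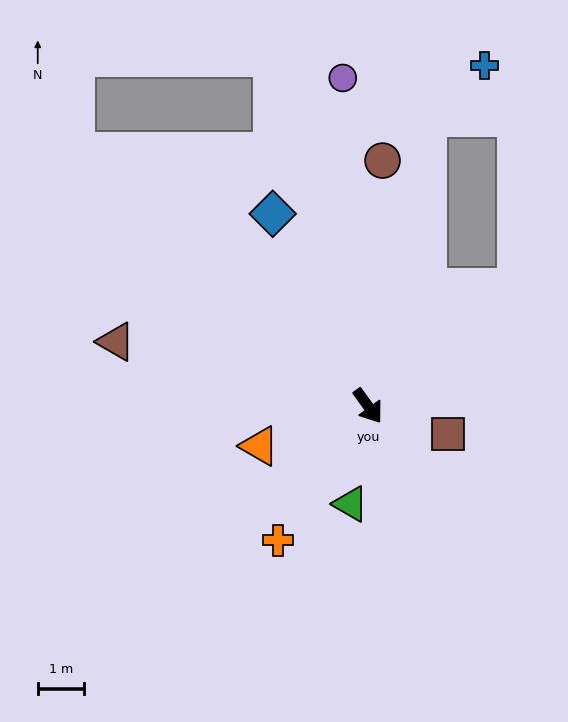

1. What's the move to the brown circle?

turn left 141°, forward 5.3 m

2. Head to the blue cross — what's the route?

blocked — turn left 133°, forward 6.4 m, then turn right 37°, forward 1.7 m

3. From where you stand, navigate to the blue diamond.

turn left 170°, forward 4.7 m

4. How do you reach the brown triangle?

turn right 140°, forward 5.7 m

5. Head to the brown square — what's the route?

turn left 35°, forward 1.8 m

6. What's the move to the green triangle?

turn right 46°, forward 2.2 m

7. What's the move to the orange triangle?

turn right 106°, forward 2.5 m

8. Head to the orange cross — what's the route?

turn right 70°, forward 3.5 m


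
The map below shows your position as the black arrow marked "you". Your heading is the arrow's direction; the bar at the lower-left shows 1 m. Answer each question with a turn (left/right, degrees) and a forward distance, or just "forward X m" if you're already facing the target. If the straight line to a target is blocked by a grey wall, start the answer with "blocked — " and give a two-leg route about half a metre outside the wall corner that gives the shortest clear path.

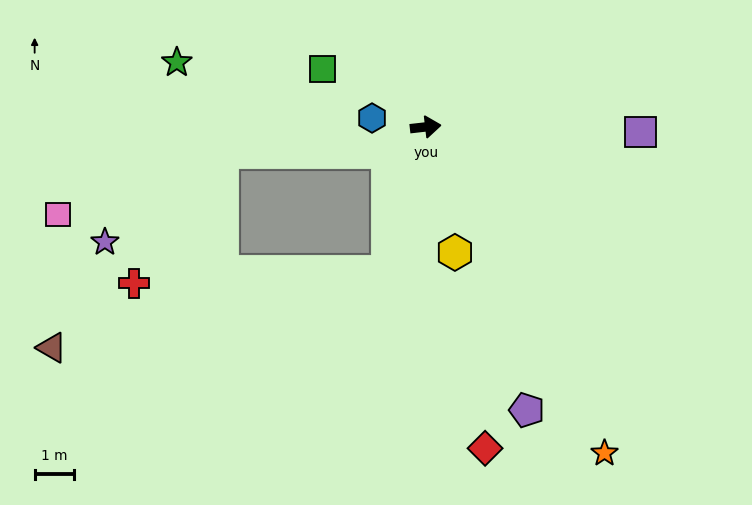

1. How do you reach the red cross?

blocked — turn right 111°, forward 3.8 m, then turn right 73°, forward 6.5 m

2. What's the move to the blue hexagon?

turn left 164°, forward 1.4 m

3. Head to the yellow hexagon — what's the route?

turn right 83°, forward 3.3 m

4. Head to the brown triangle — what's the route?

blocked — turn right 111°, forward 3.8 m, then turn right 63°, forward 8.8 m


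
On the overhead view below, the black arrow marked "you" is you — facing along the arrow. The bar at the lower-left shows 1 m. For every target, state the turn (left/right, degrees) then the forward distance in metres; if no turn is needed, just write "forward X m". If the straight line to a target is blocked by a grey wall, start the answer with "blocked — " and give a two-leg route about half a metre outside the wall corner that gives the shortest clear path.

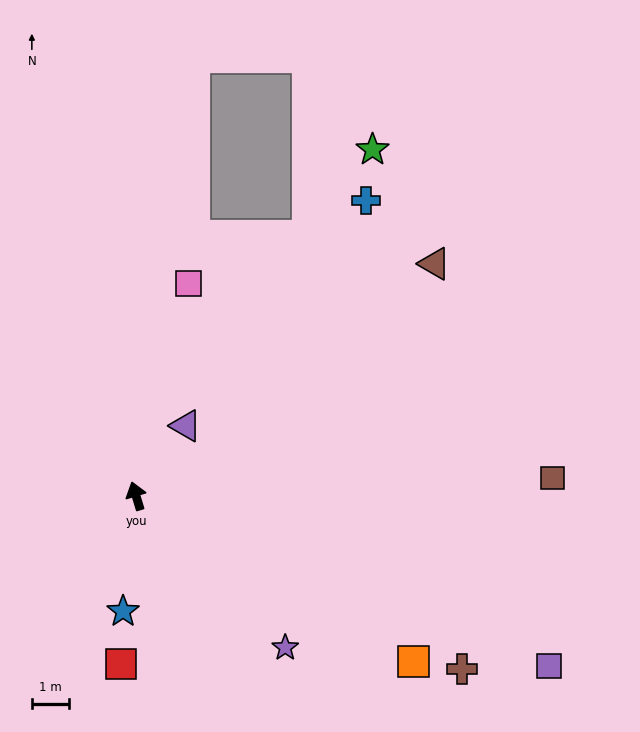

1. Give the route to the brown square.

turn right 104°, forward 11.1 m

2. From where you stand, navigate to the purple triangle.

turn right 52°, forward 2.3 m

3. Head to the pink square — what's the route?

turn right 31°, forward 5.9 m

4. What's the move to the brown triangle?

turn right 69°, forward 10.1 m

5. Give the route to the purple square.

turn right 129°, forward 11.9 m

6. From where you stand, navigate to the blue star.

turn left 157°, forward 3.1 m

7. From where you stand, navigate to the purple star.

turn right 152°, forward 5.7 m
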